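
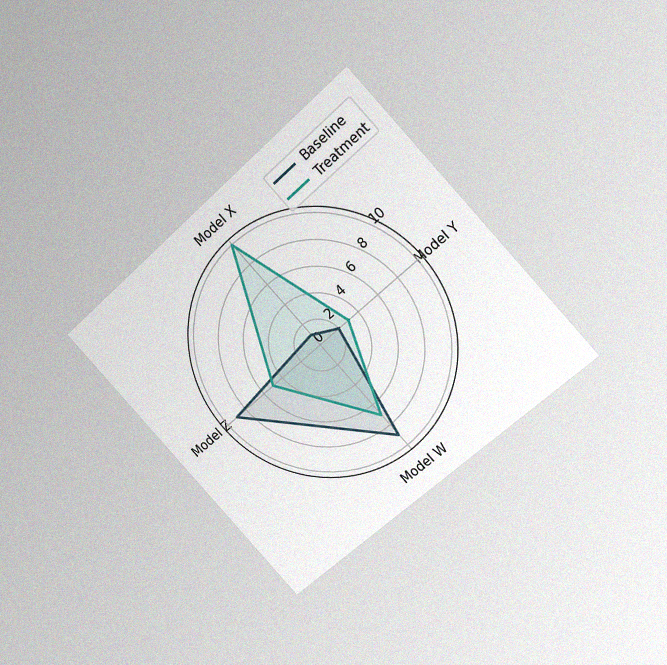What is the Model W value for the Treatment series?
The chart is tilted about 43° counter-clockwise and viewed at a slight angle, with some photo noise. On the Model W axis, Treatment reaches 7.

7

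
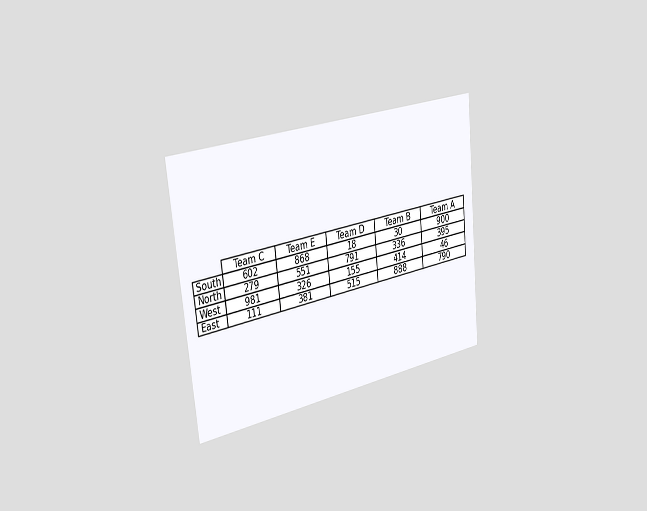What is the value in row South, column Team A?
The chart is tilted about 6° counter-clockwise and viewed slightly from the left. The (South, Team A) cell reads 900.

900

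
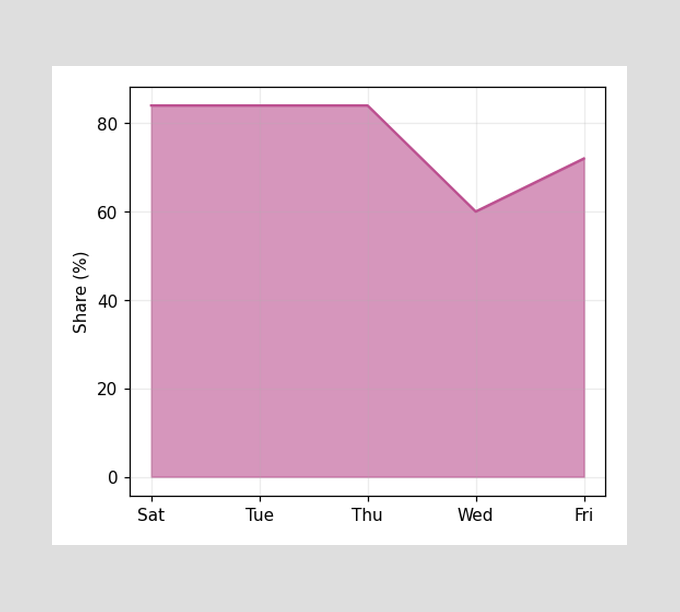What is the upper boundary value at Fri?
72%

At Fri the upper boundary is at 72%.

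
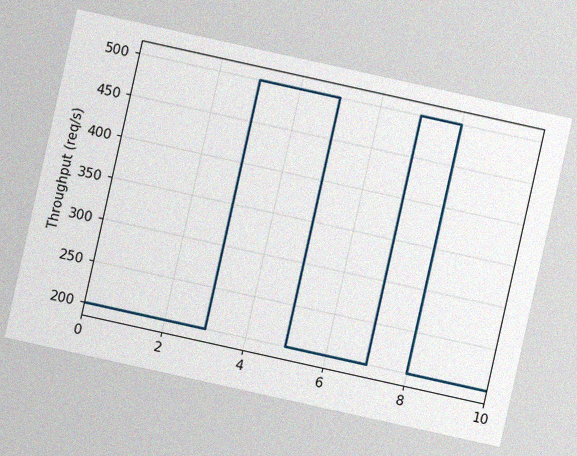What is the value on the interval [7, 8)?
The chart is tilted about 13° clockwise, with some photo noise. On [7, 8) the step sits at 500req/s.

500req/s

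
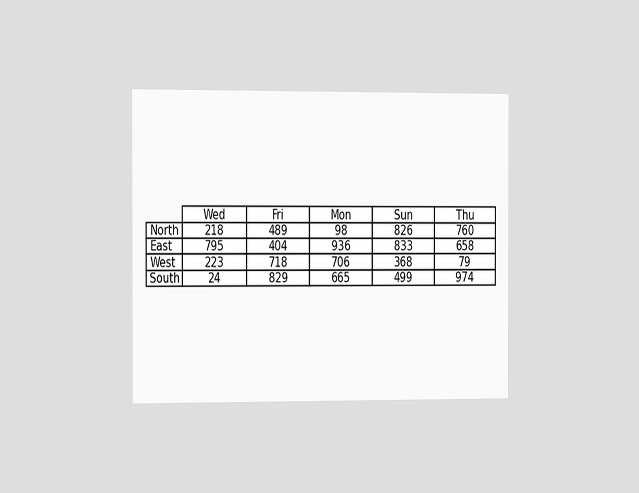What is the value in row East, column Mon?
The chart is viewed slightly from the left. The (East, Mon) cell reads 936.

936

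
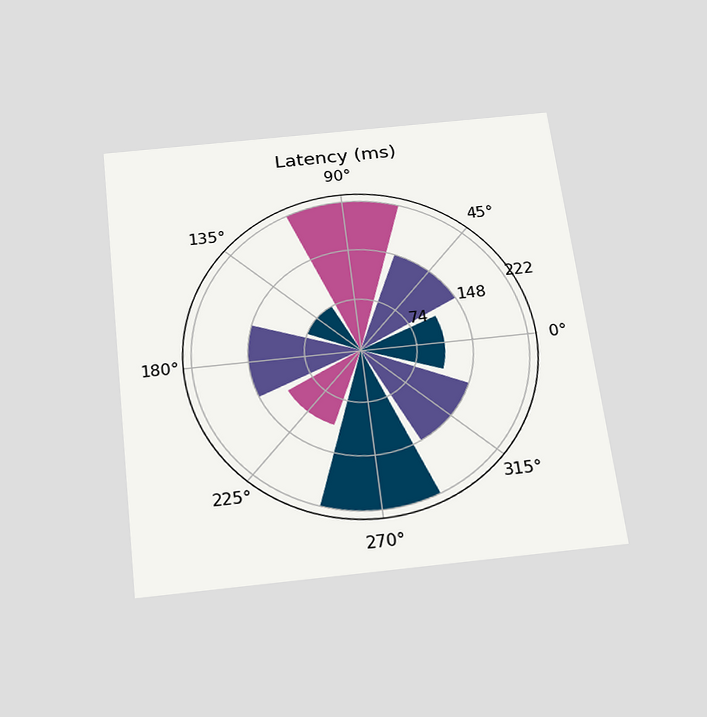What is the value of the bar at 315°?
148ms

The chart is tilted about 7° counter-clockwise and viewed slightly from below. The bar at 315° reaches 148ms on the radial axis.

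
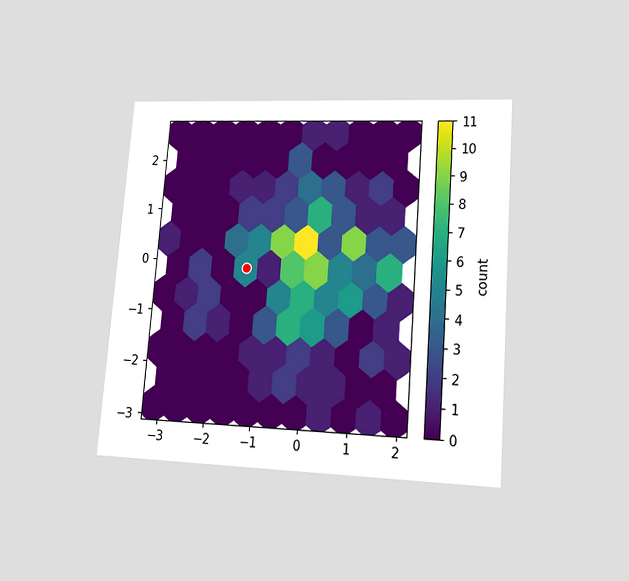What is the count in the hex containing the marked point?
5

The chart is tilted about 4° clockwise and viewed at a slight angle. The marked hex reads 5 on the colorbar.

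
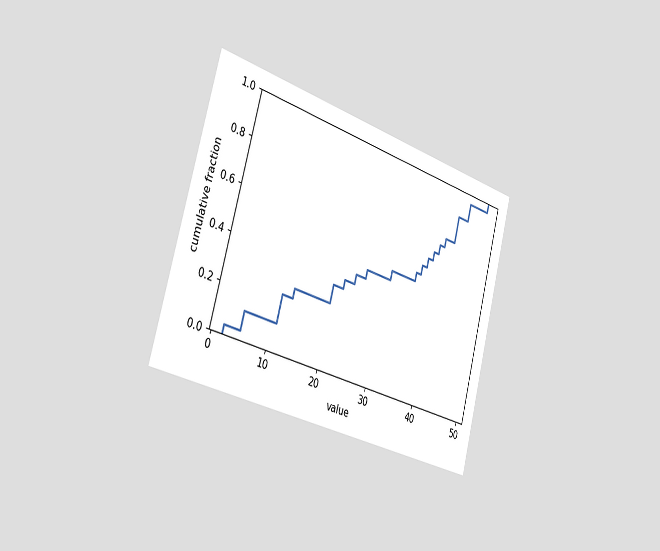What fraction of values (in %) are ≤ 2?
The chart is tilted about 15° clockwise and viewed slightly from the left. At x=2 the ECDF step is at 4%.

4%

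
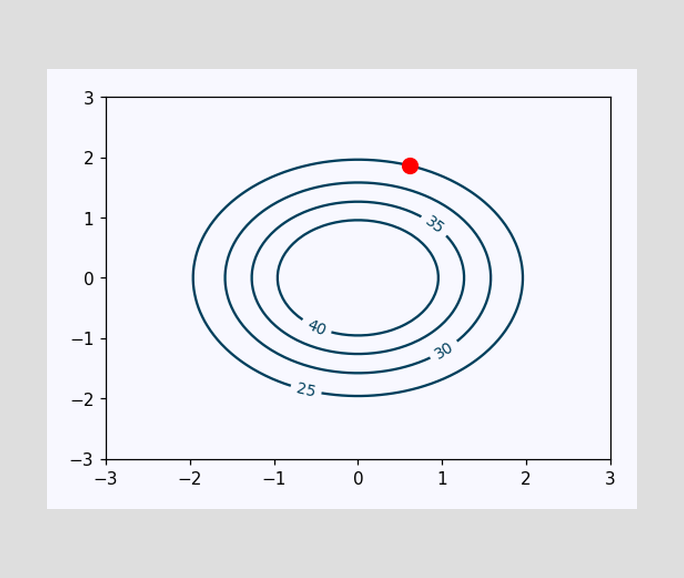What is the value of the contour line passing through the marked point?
25

The marked point sits on the contour labelled 25.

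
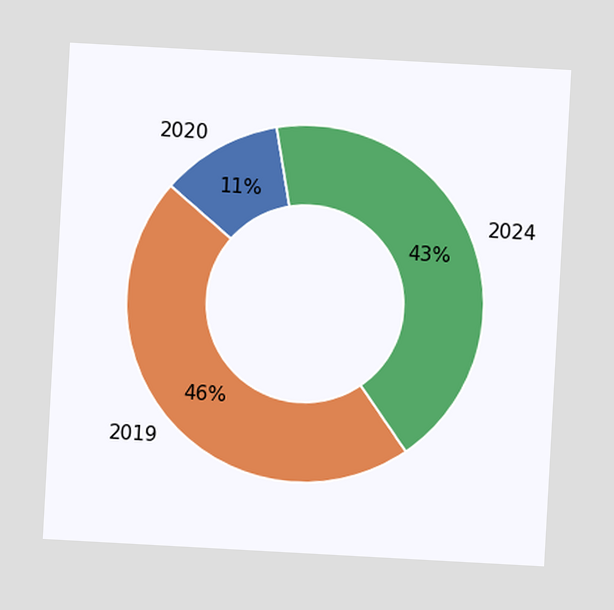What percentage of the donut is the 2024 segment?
43%

The chart is tilted about 3° clockwise. The 2024 segment takes up 43% of the ring.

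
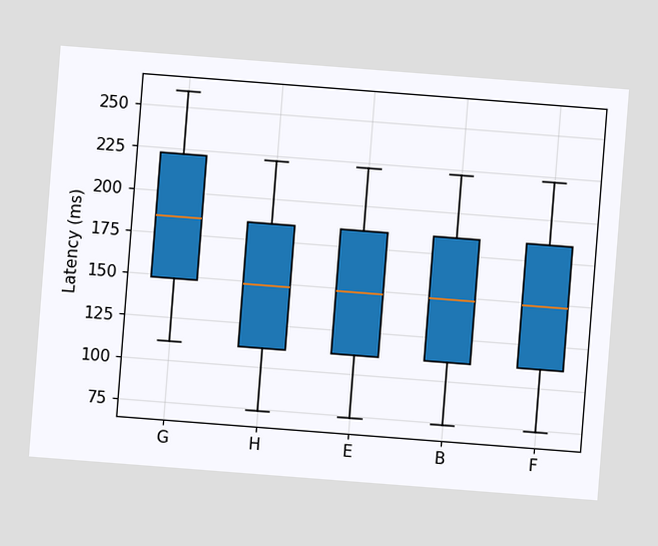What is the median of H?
148ms

The chart is tilted about 4° clockwise. The median line in the H box sits at 148ms.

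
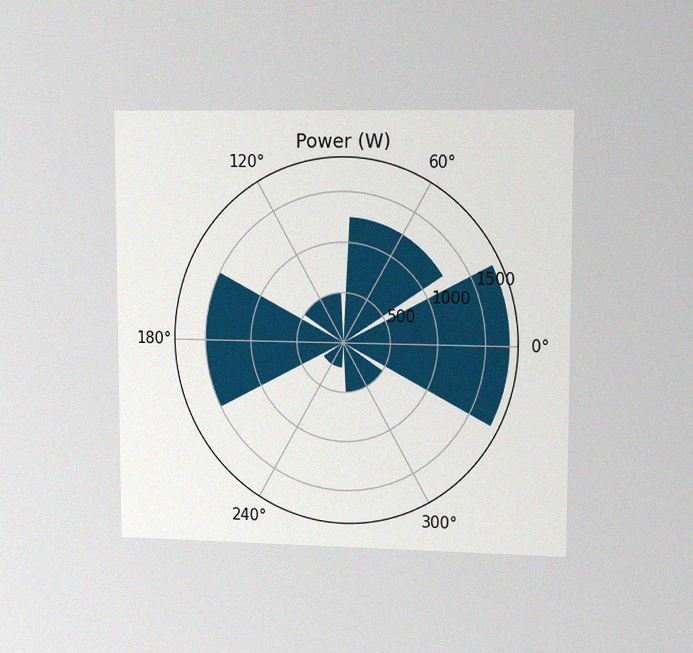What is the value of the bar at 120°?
The chart is viewed slightly from the right, with some photo noise. The bar at 120° reaches 500W on the radial axis.

500W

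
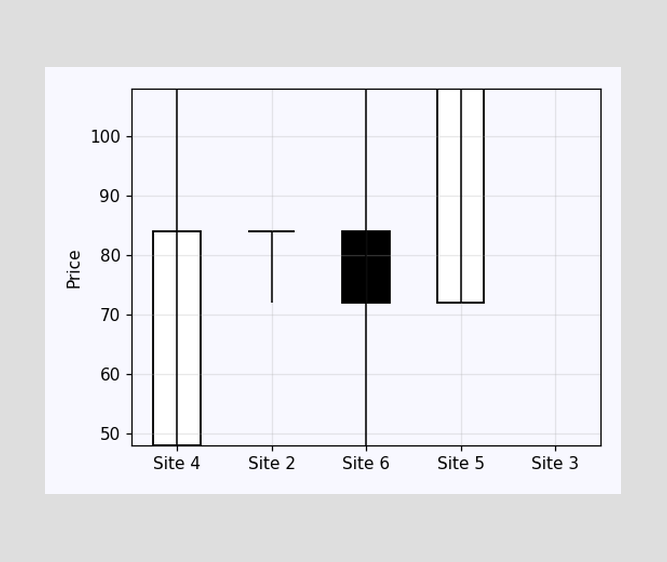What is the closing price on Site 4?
84

The Site 4 candle closes at 84.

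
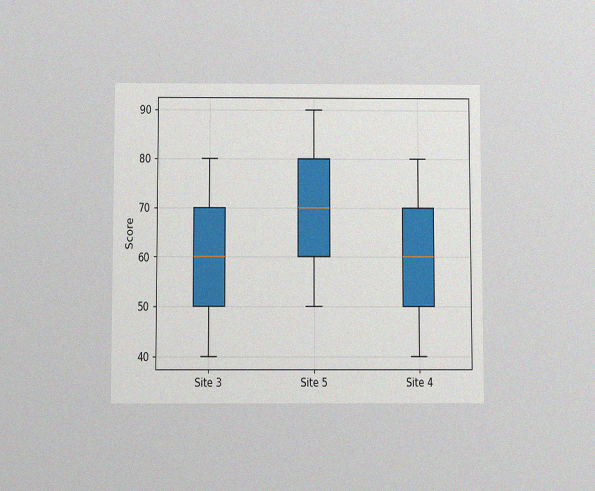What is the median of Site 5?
The chart is viewed slightly from below, with some photo noise. The median line in the Site 5 box sits at 70.

70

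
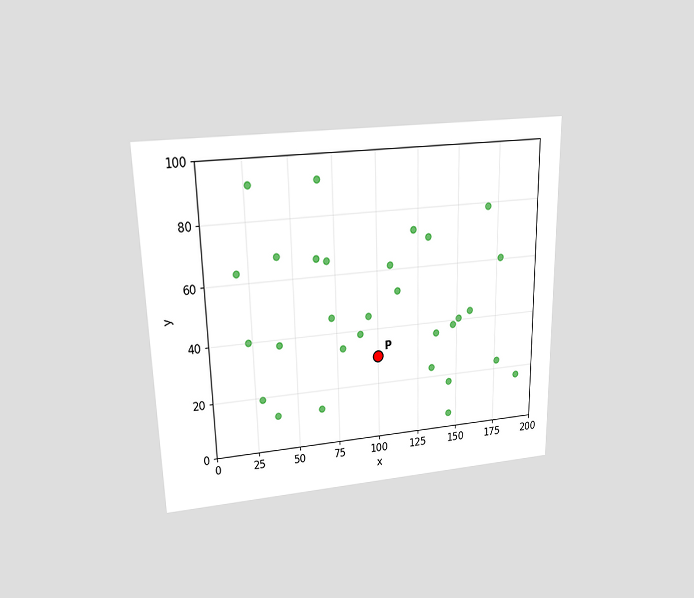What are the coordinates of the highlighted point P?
(100, 30)

The chart is viewed slightly from above. Following the gridlines from P to each axis, P sits at (100, 30).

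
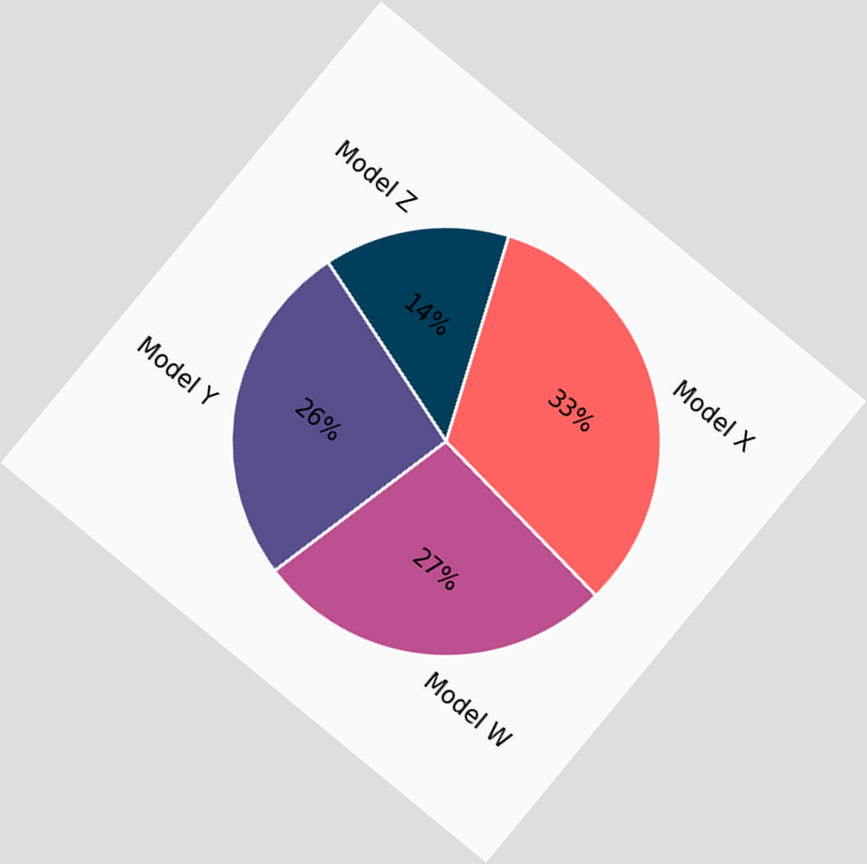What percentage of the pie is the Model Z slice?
The chart is tilted about 39° clockwise. The Model Z slice takes up 14% of the pie.

14%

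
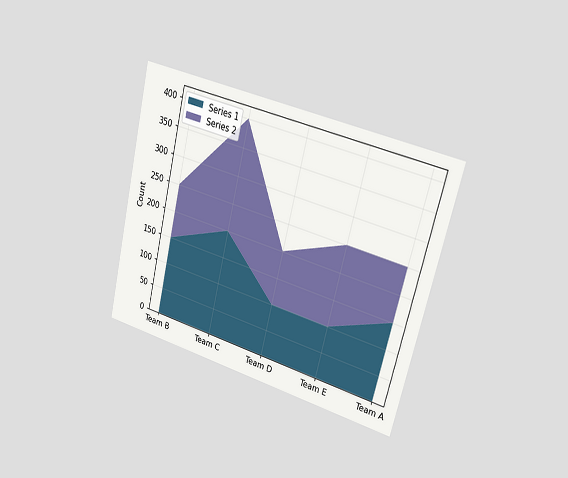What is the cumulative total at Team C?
400

The chart is tilted about 14° clockwise and viewed slightly from the right. The stacked total at Team C reaches 400.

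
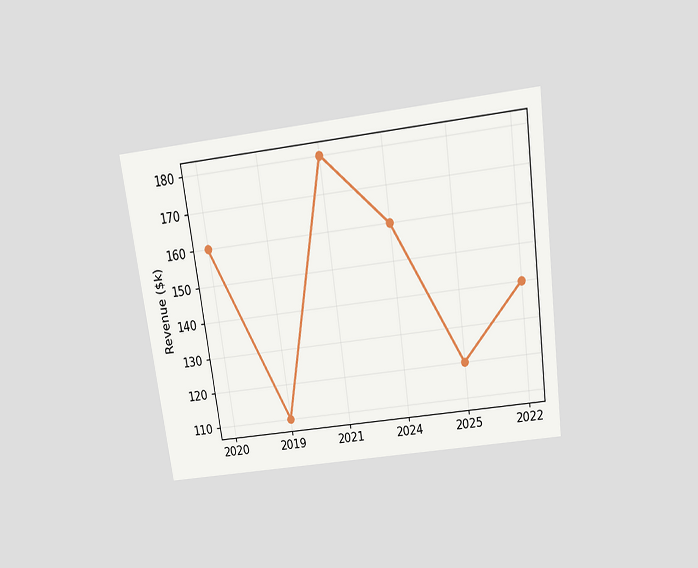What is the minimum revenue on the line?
$110k

The chart is tilted about 8° counter-clockwise and viewed slightly from above. The lowest point is at 2019, and reading across to the y-axis gives $110k.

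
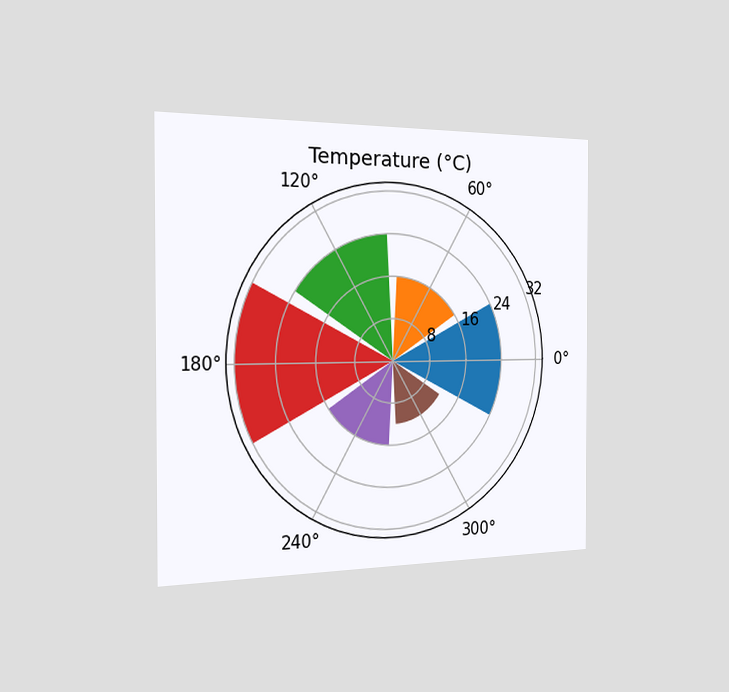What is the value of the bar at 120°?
The chart is viewed slightly from the left. The bar at 120° reaches 24°C on the radial axis.

24°C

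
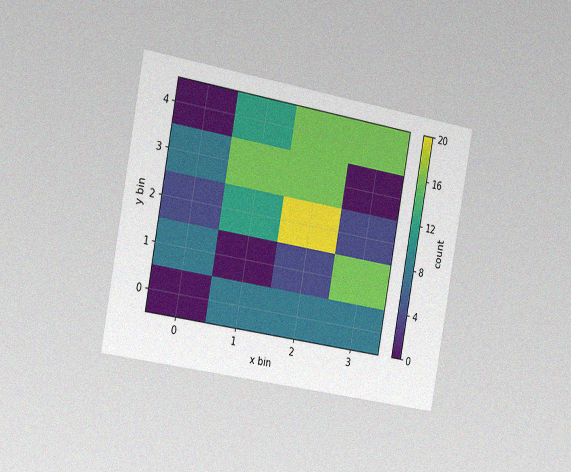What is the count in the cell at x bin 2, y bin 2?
The chart is tilted about 10° clockwise and viewed slightly from the left, with some photo noise. Matching the cell (2, 2) against the colorbar gives 20.

20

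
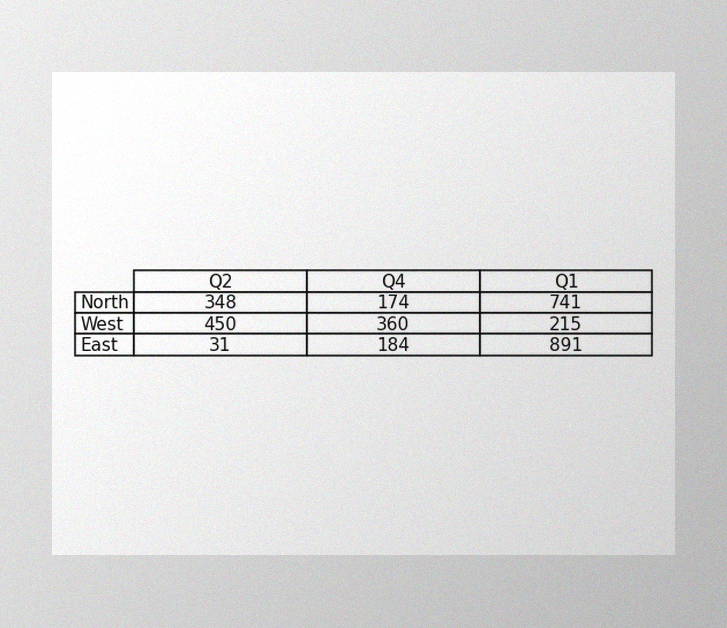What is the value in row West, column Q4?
The image has some photo noise and uneven lighting. The (West, Q4) cell reads 360.

360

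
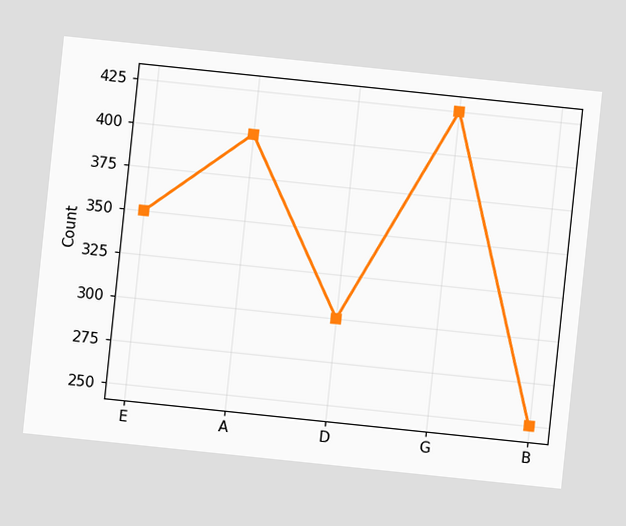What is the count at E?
350

The chart is tilted about 6° clockwise. At E, the line is at 350.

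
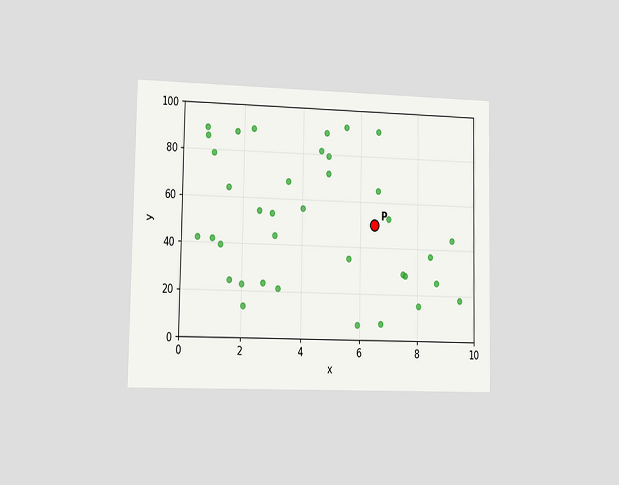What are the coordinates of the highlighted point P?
The chart is viewed slightly from the left. Following the gridlines from P to each axis, P sits at (6.5, 50).

(6.5, 50)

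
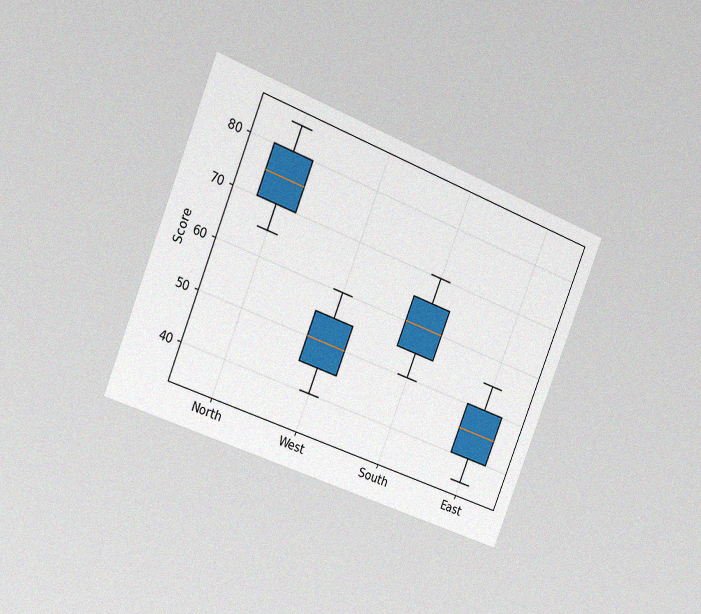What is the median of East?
The chart is tilted about 21° clockwise and viewed slightly from the left, with some photo noise. The median line in the East box sits at 45.

45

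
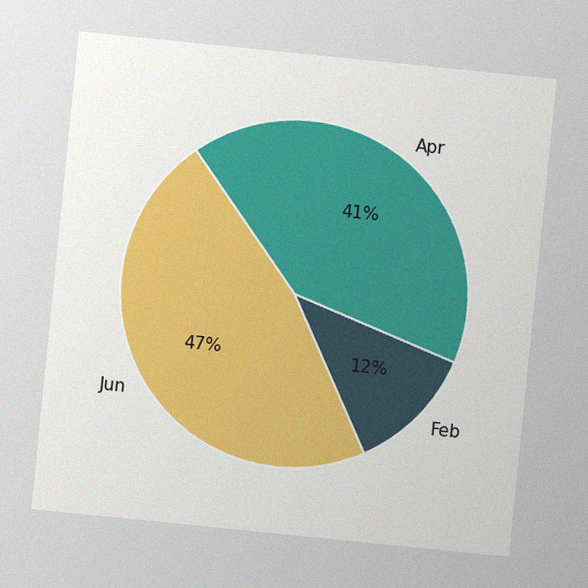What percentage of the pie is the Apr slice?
41%

The chart is tilted about 6° clockwise, with some photo noise. The Apr slice takes up 41% of the pie.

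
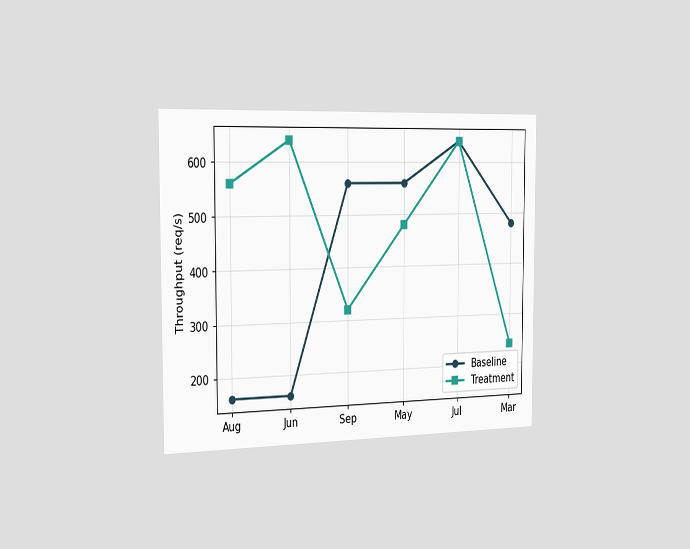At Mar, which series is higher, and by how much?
Baseline, by 240req/s

The chart is viewed slightly from the left. At Mar, Baseline sits above the other line by 240req/s.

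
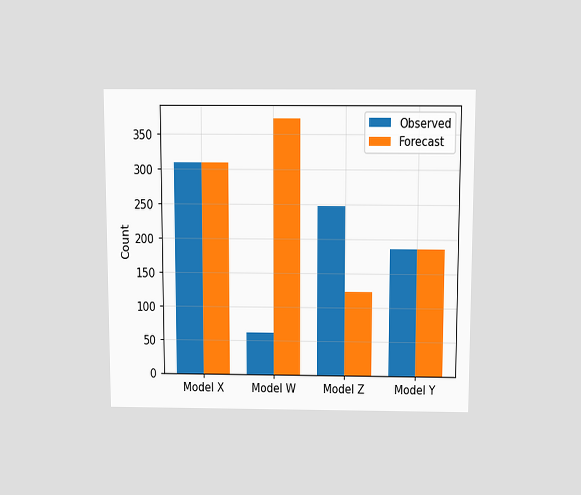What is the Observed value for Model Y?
The chart is viewed slightly from above. The Observed bar at Model Y reaches 186 on the y-axis.

186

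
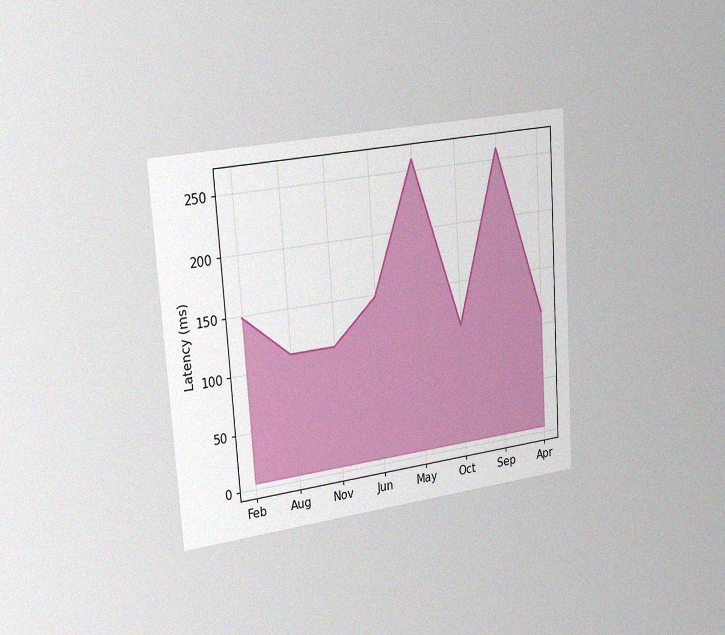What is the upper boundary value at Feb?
148ms

The chart is tilted about 4° counter-clockwise and viewed slightly from the left, with some photo noise. At Feb the upper boundary is at 148ms.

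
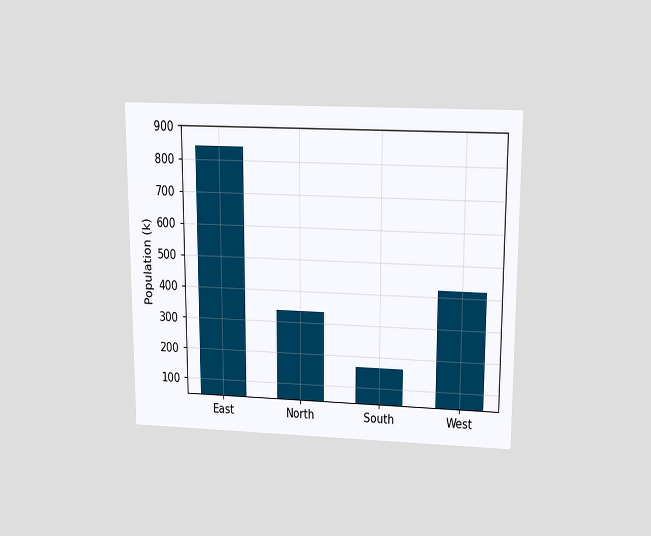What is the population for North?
336k

The chart is viewed slightly from above. Reading along the chart's y-axis, the North bar reaches 336k.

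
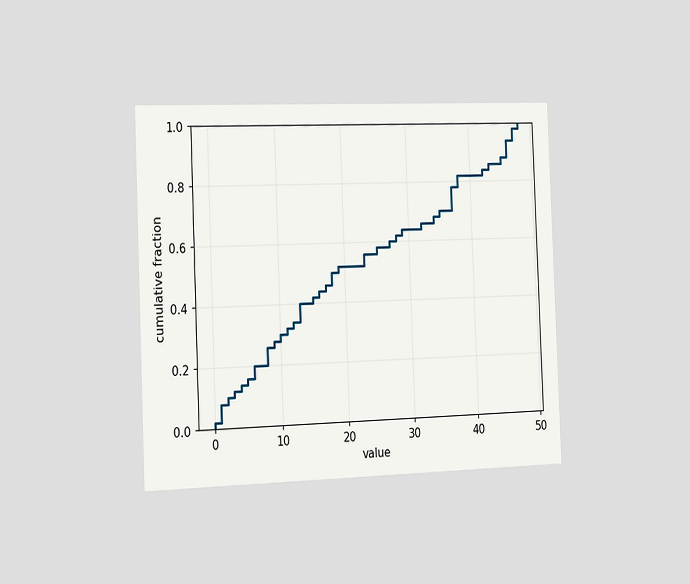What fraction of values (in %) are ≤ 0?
2%

The chart is tilted about 2° counter-clockwise and viewed slightly from the left. At x=0 the ECDF step is at 2%.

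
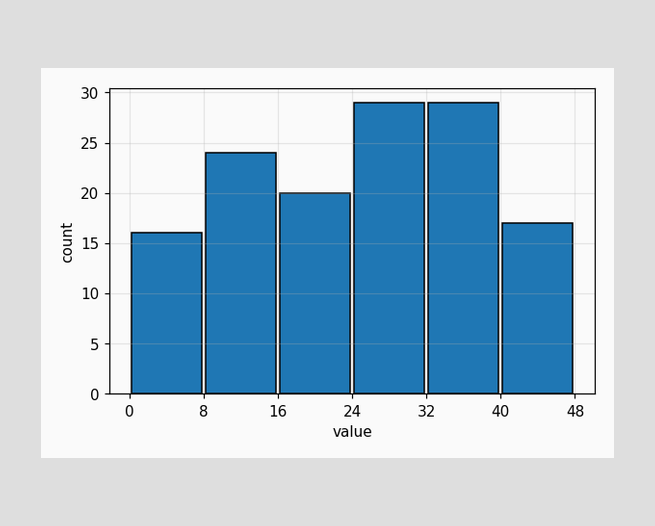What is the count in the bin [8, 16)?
24

The [8, 16) bin has height 24.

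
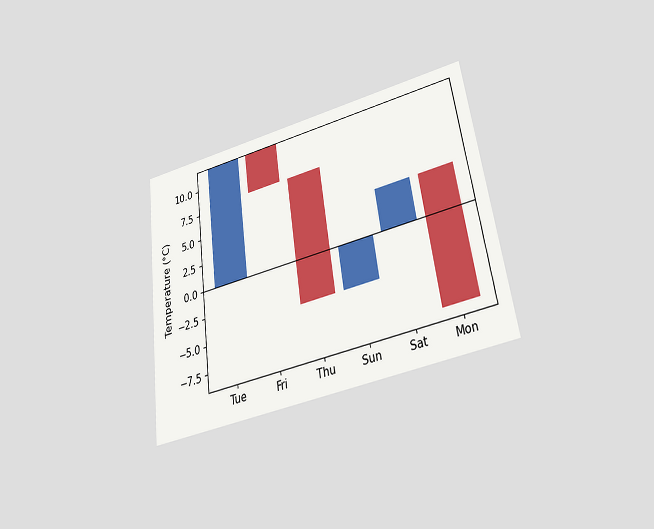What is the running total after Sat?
4°C

The chart is tilted about 8° counter-clockwise and viewed slightly from below. After Sat the running total reaches 4°C.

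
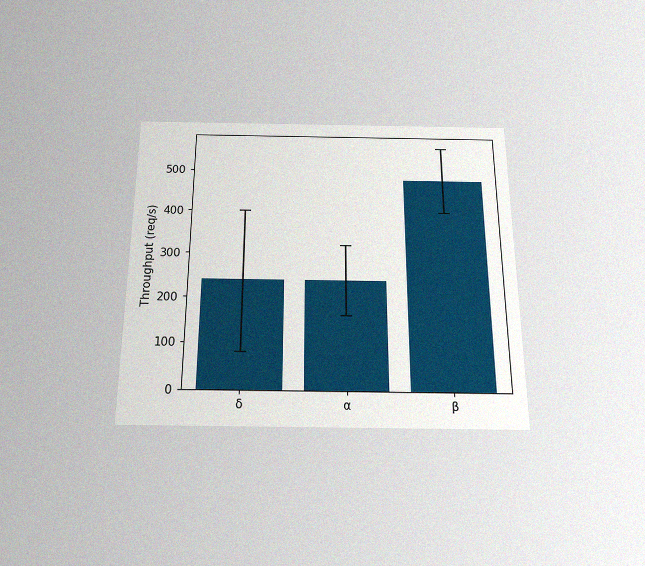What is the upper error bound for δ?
The chart is viewed slightly from below, with some photo noise. The δ bar's upper whisker reaches 400req/s.

400req/s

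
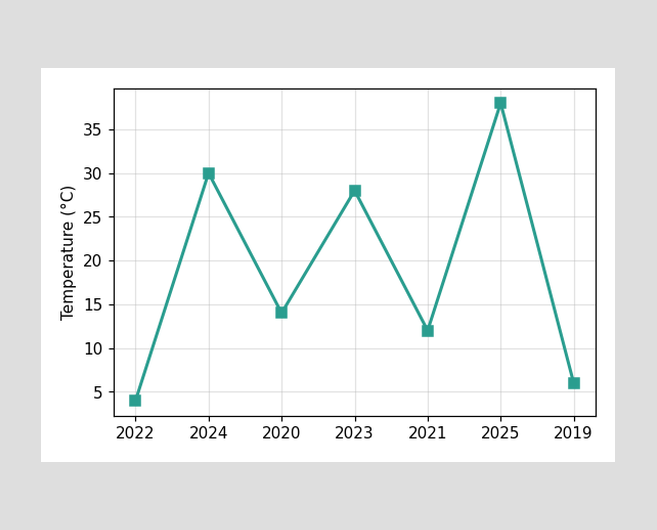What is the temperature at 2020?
At 2020, the line is at 14°C.

14°C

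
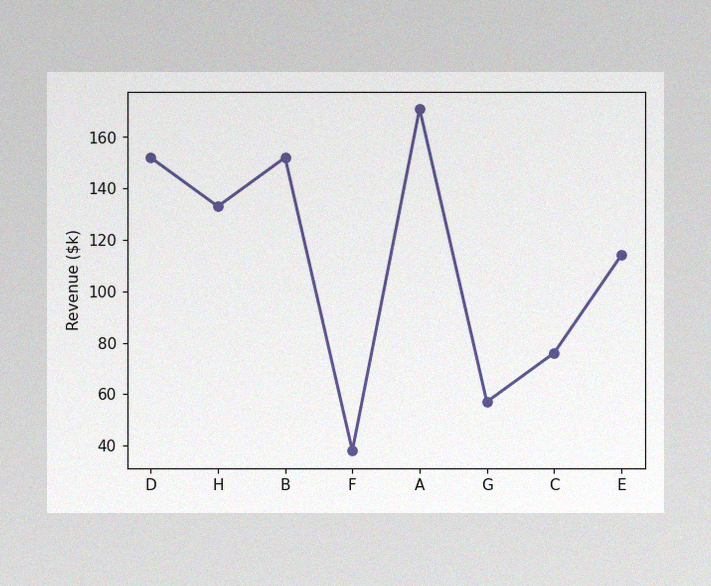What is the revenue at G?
The image has some photo noise and uneven lighting. At G, the line is at $57k.

$57k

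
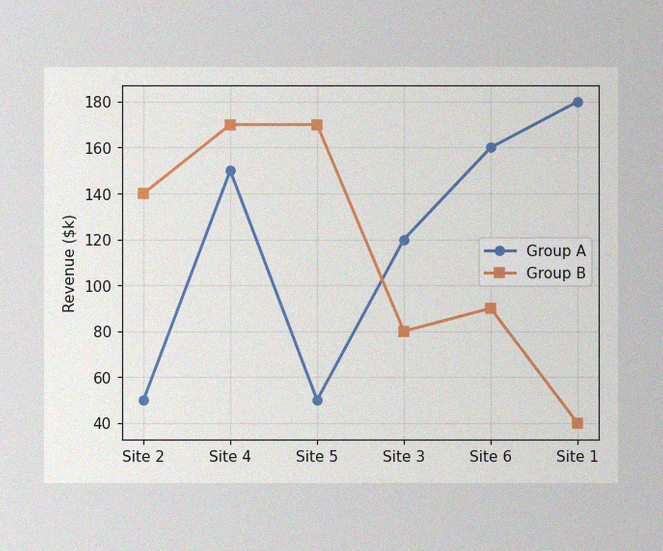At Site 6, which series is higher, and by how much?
Group A, by $70k

The image has some photo noise and uneven lighting. At Site 6, Group A sits above the other line by $70k.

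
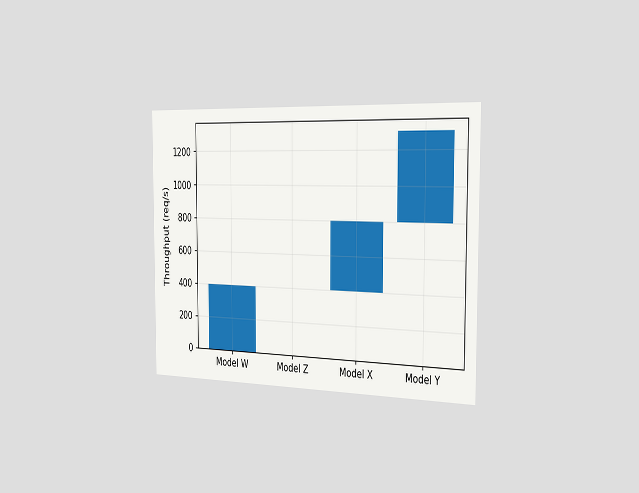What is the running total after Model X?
The chart is viewed slightly from the right. After Model X the running total reaches 800req/s.

800req/s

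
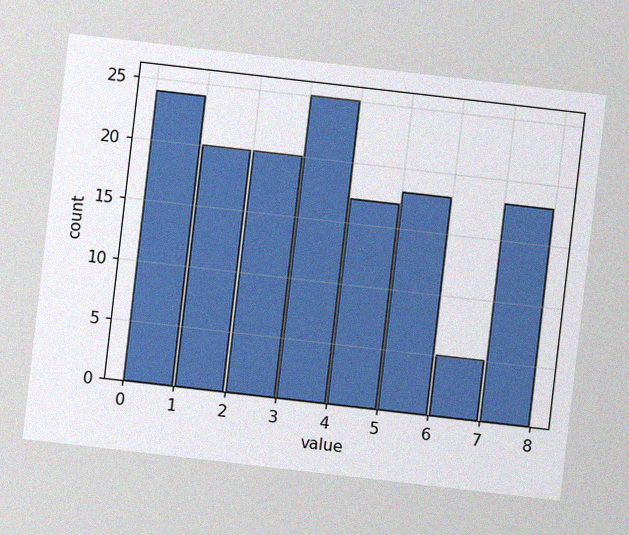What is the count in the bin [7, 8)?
18

The chart is tilted about 7° clockwise, with some photo noise. The [7, 8) bin has height 18.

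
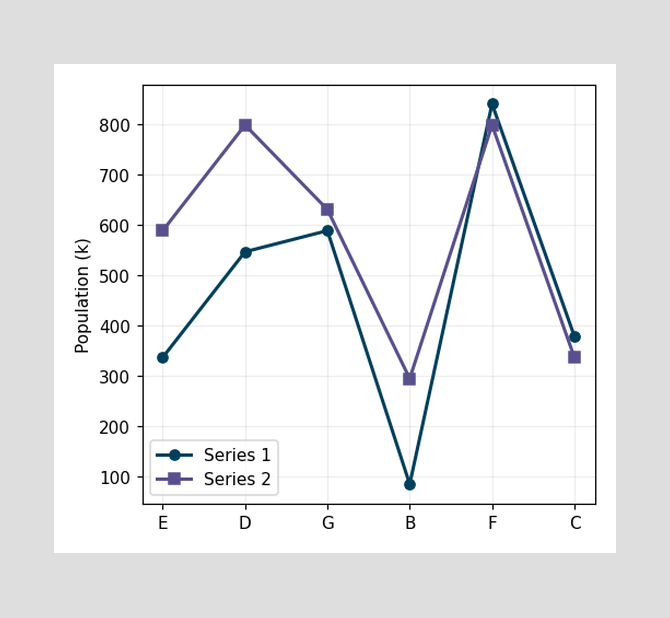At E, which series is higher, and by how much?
At E, Series 2 sits above the other line by 252k.

Series 2, by 252k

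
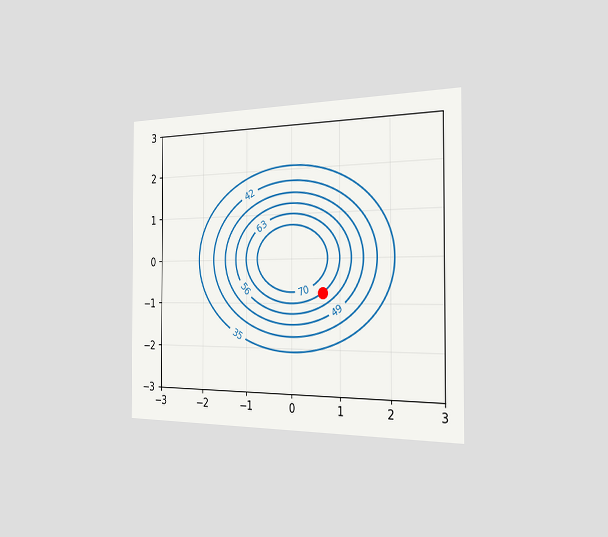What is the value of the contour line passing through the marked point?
The chart is viewed slightly from the right. The marked point sits on the contour labelled 63.

63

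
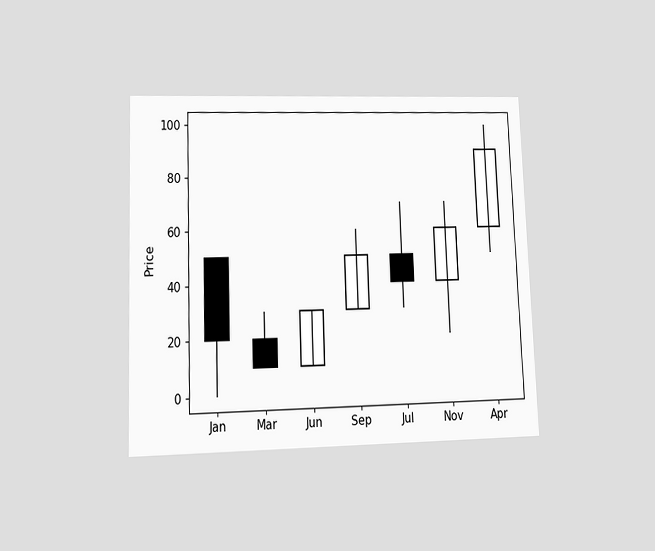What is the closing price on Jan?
20

The chart is tilted about 2° counter-clockwise and viewed at a slight angle. The Jan candle closes at 20.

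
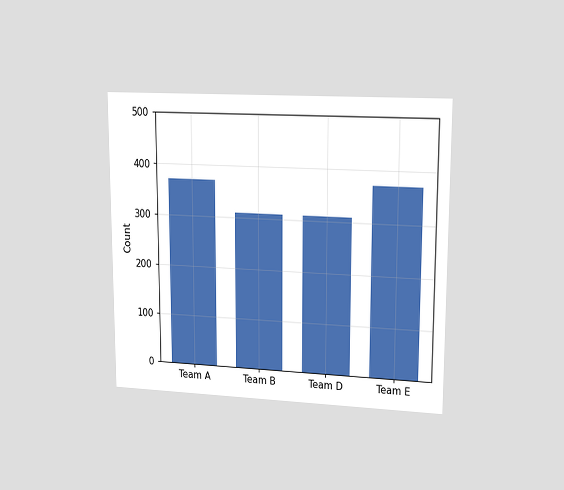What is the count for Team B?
The chart is viewed at a slight angle. Reading along the chart's y-axis, the Team B bar reaches 310.

310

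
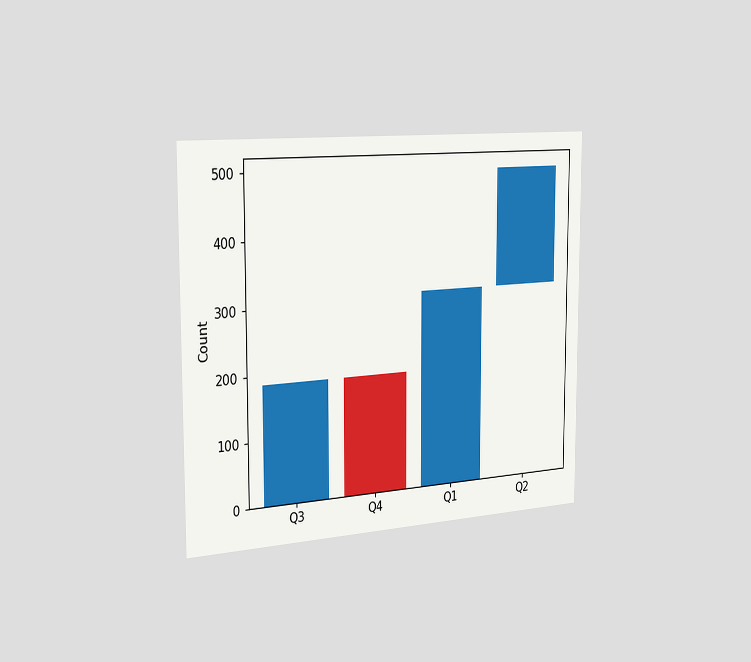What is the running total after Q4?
0

The chart is viewed slightly from the left. After Q4 the running total reaches 0.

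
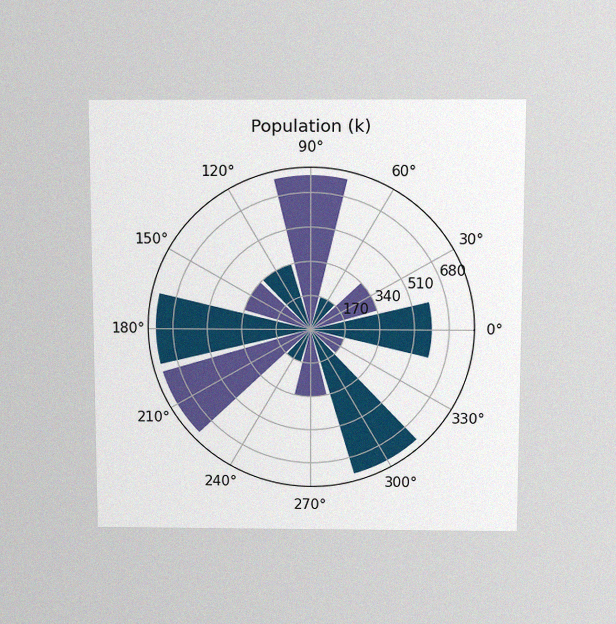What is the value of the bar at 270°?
The chart is viewed slightly from above, with some photo noise. The bar at 270° reaches 340k on the radial axis.

340k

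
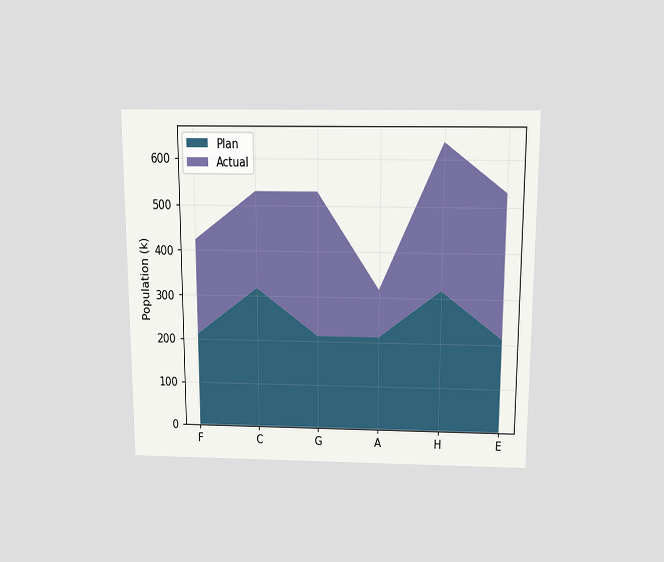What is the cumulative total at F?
The chart is viewed slightly from above. The stacked total at F reaches 424k.

424k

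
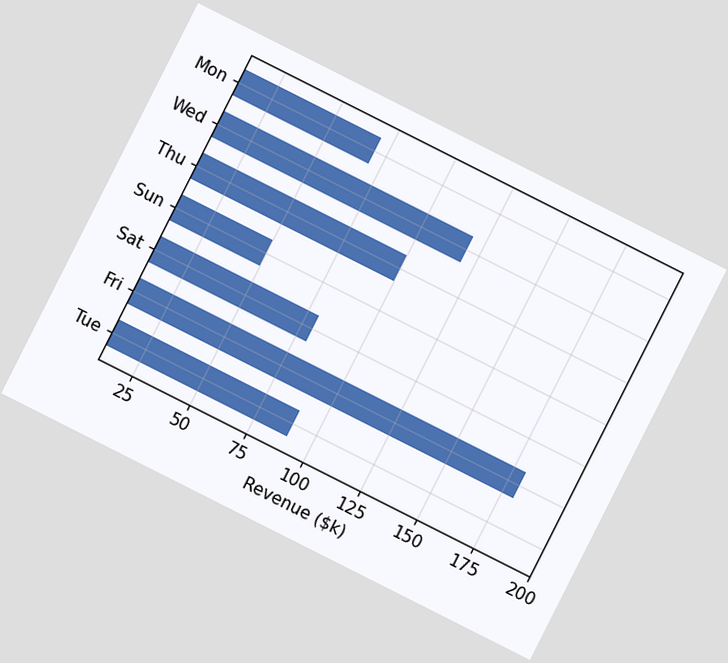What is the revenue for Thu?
$100k

The chart is tilted about 27° clockwise. Reading along the chart's x-axis, the Thu bar reaches $100k.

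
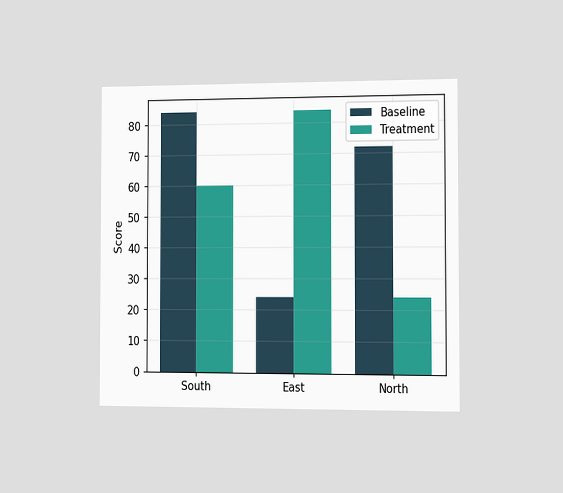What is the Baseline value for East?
24

The chart is viewed slightly from the right. The Baseline bar at East reaches 24 on the y-axis.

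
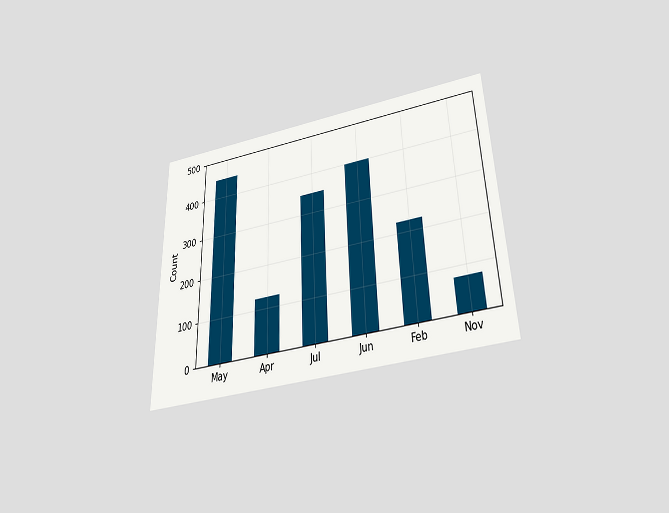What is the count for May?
The chart is viewed slightly from below. Reading along the chart's y-axis, the May bar reaches 450.

450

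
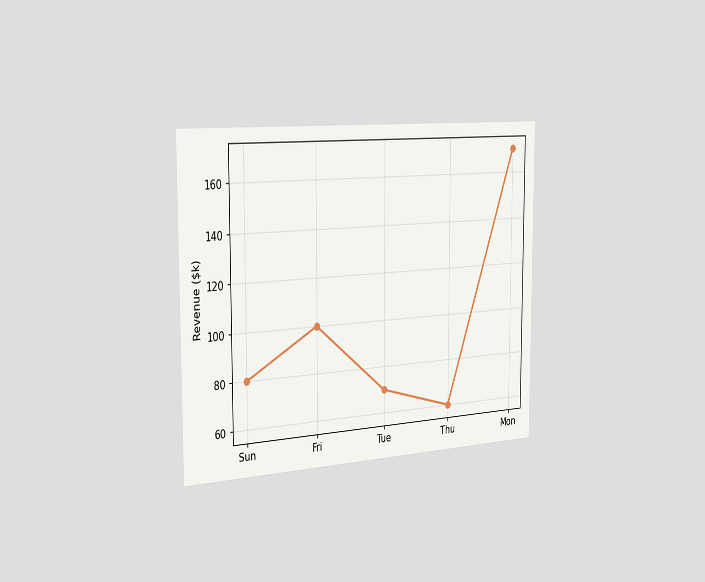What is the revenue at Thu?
$60k

The chart is viewed slightly from the left. At Thu, the line is at $60k.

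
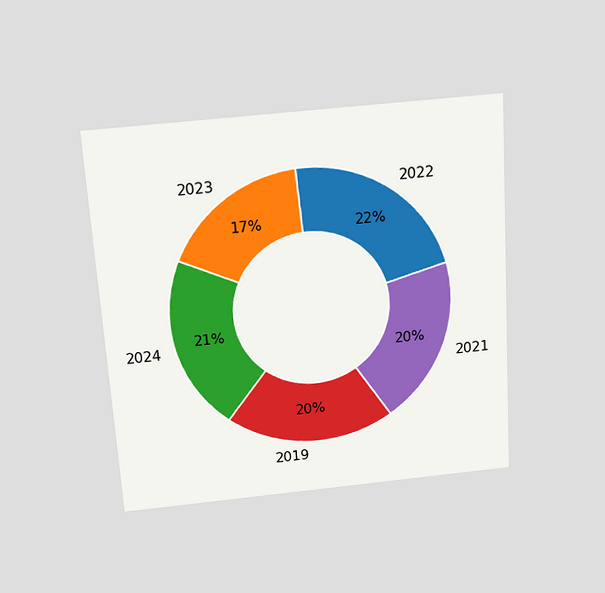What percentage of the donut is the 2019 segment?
The chart is tilted about 4° counter-clockwise and viewed slightly from above. The 2019 segment takes up 20% of the ring.

20%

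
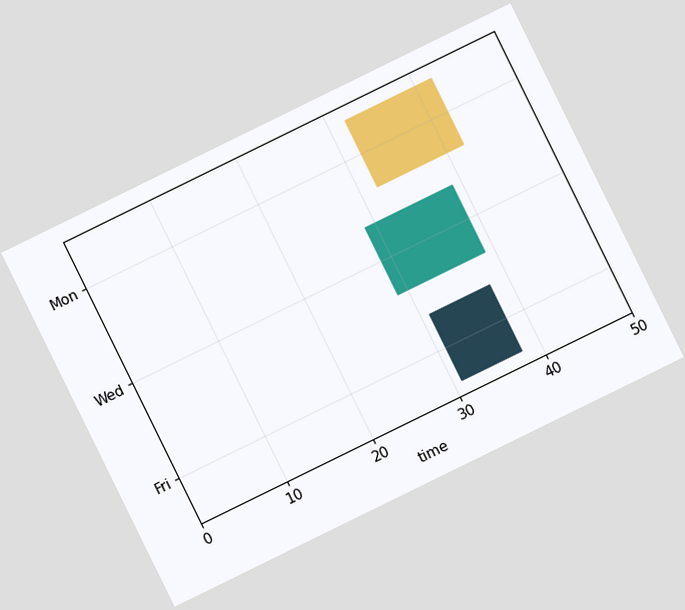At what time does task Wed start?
The chart is tilted about 26° counter-clockwise. The Wed bar begins at t=29.

29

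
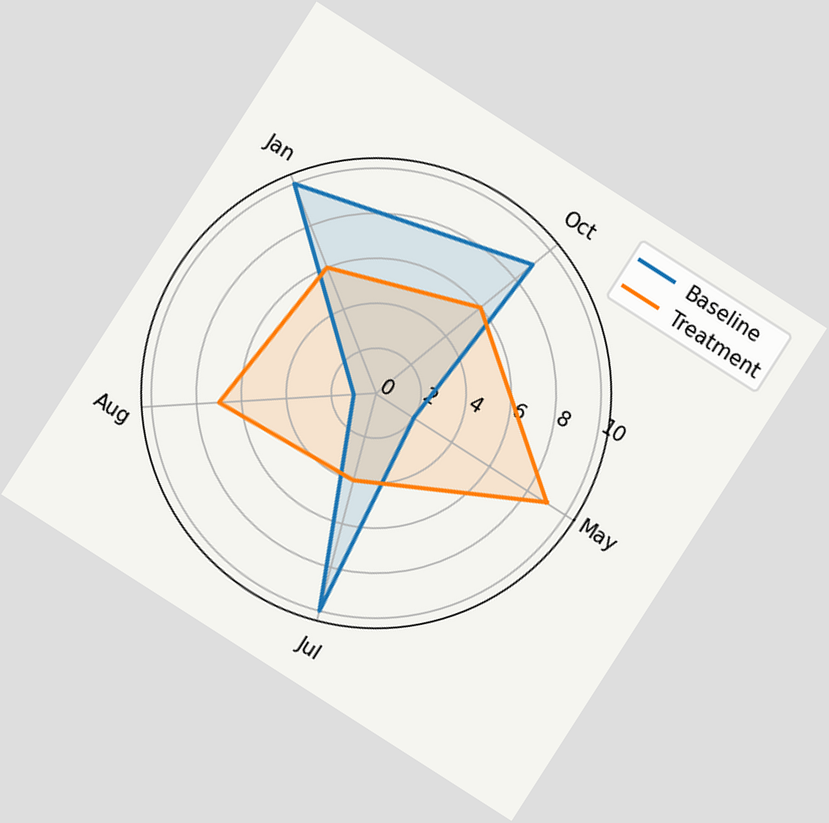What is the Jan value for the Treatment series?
The chart is tilted about 33° clockwise. On the Jan axis, Treatment reaches 6.

6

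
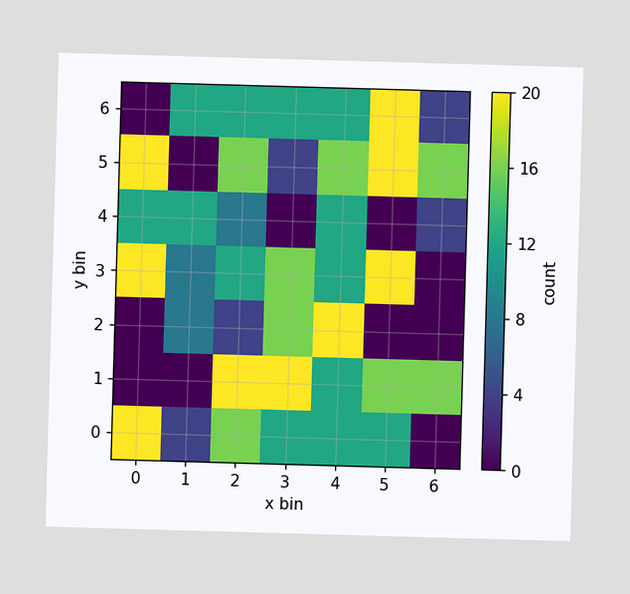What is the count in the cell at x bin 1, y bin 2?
Matching the cell (1, 2) against the colorbar gives 8.

8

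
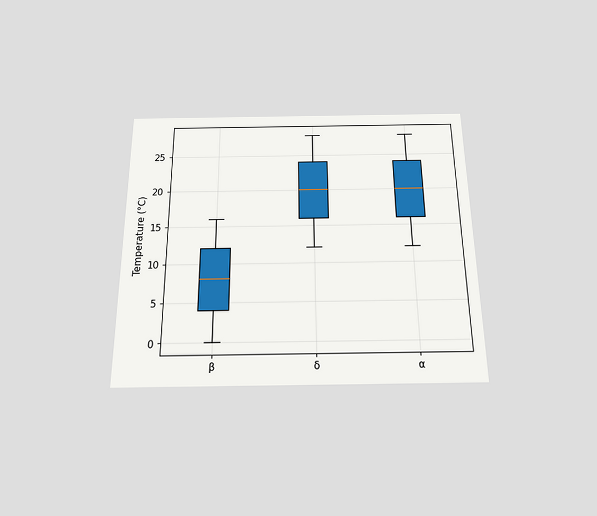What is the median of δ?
20°C

The chart is viewed slightly from below. The median line in the δ box sits at 20°C.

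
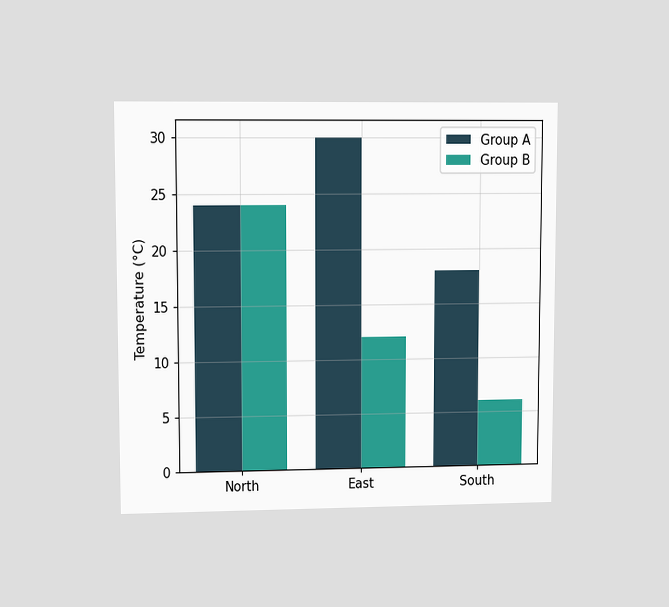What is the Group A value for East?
The chart is viewed at a slight angle. The Group A bar at East reaches 30°C on the y-axis.

30°C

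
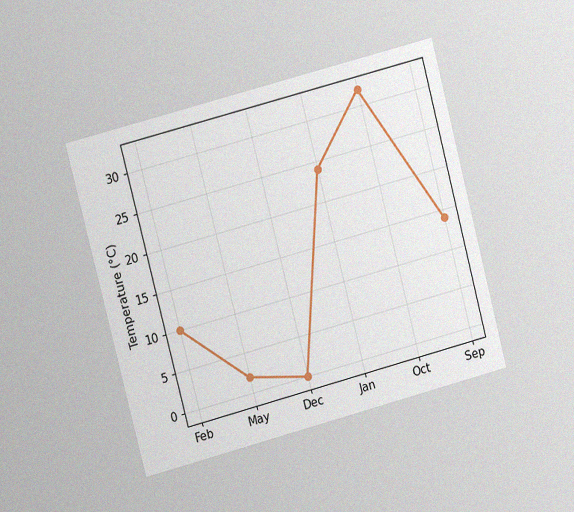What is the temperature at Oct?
The chart is tilted about 15° counter-clockwise and viewed at a slight angle, with some photo noise. At Oct, the line is at 32°C.

32°C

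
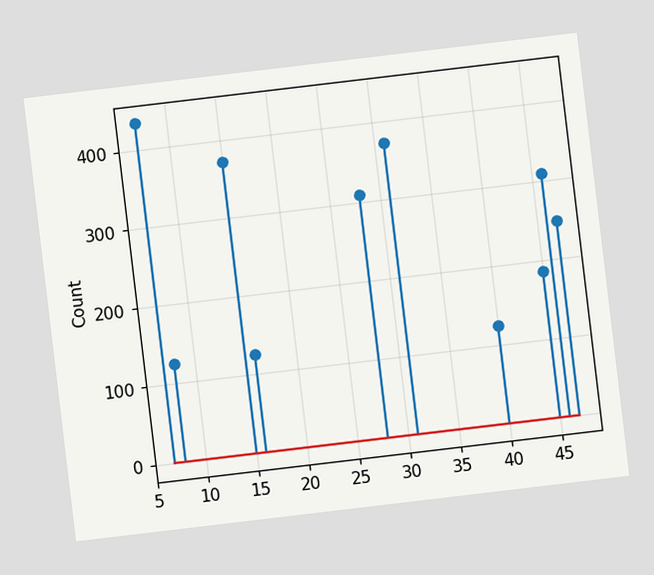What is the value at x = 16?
124

The chart is tilted about 7° counter-clockwise. The stem at x=16 reaches 124.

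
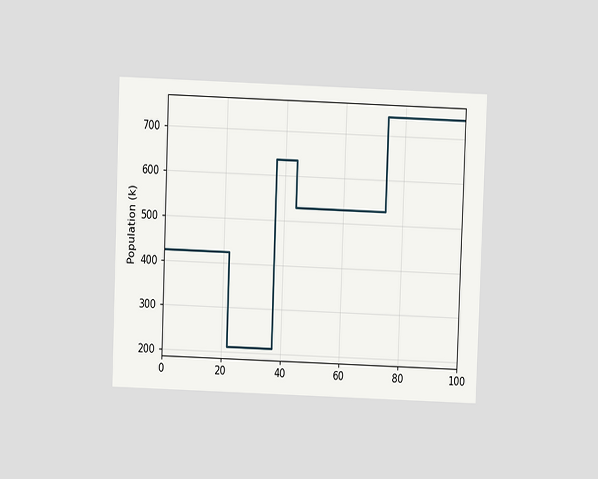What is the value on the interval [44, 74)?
530k

The chart is tilted about 2° clockwise and viewed at a slight angle. On [44, 74) the step sits at 530k.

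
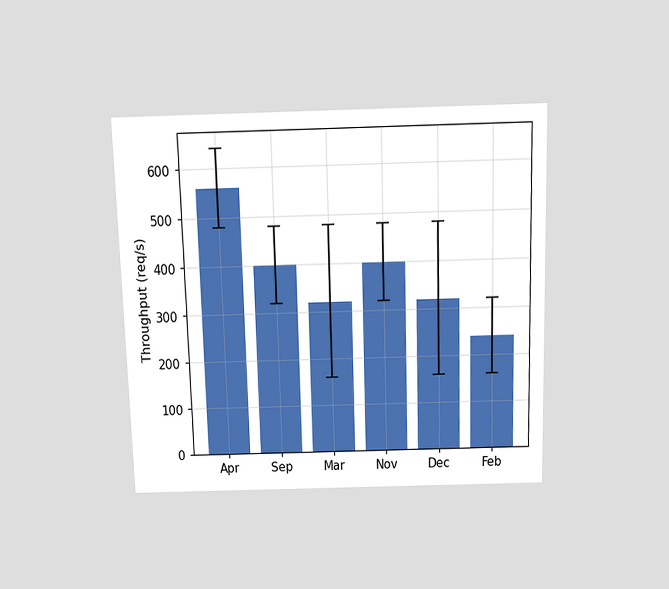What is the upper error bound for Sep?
The chart is viewed slightly from above. The Sep bar's upper whisker reaches 480req/s.

480req/s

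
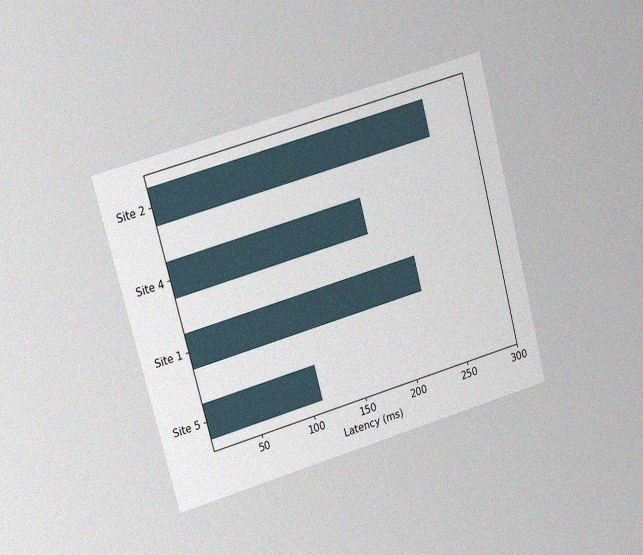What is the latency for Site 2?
259ms

The chart is tilted about 15° counter-clockwise and viewed at a slight angle, with some photo noise. Reading along the chart's x-axis, the Site 2 bar reaches 259ms.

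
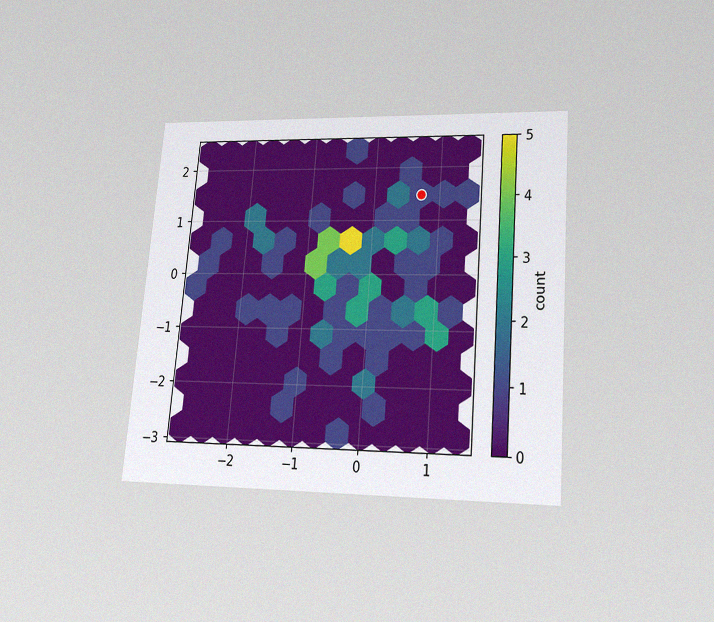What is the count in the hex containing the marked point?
The chart is tilted about 5° clockwise and viewed slightly from below, with some photo noise. The marked hex reads 1 on the colorbar.

1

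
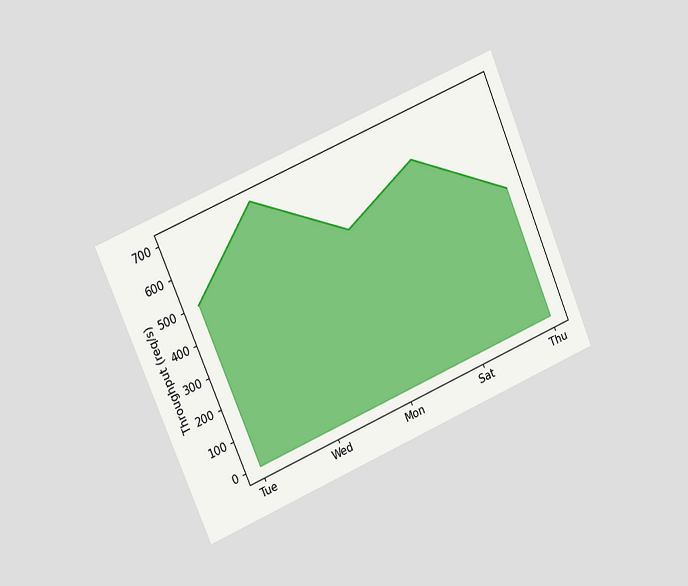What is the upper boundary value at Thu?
The chart is tilted about 23° counter-clockwise and viewed at a slight angle. At Thu the upper boundary is at 400req/s.

400req/s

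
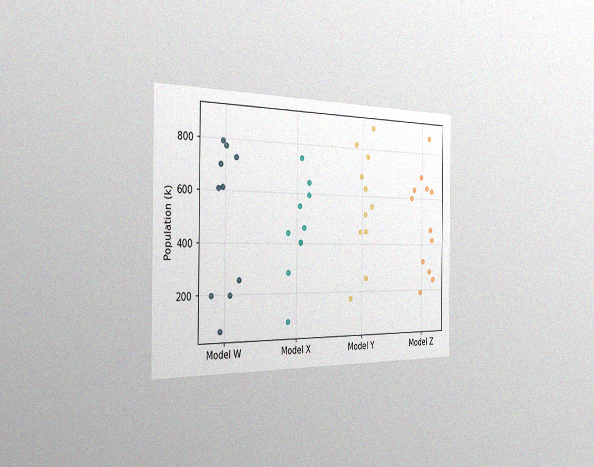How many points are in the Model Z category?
The chart is viewed slightly from the left, with some photo noise. Counting the markers in the Model Z column gives 12.

12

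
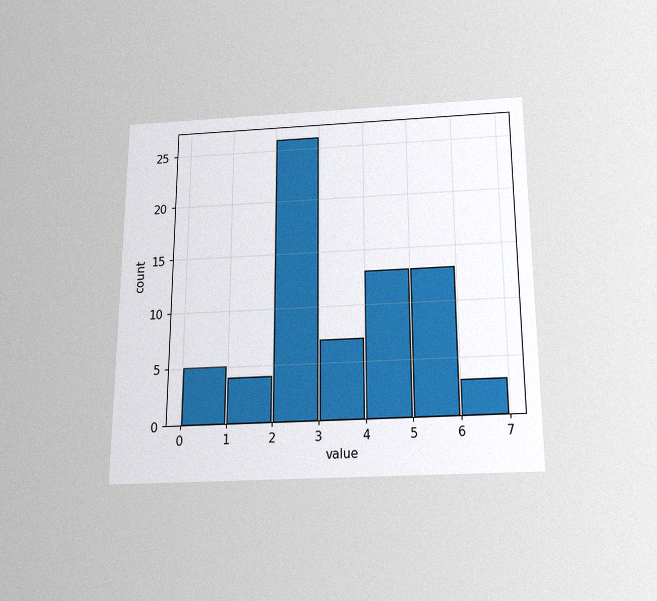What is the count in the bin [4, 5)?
13

The chart is viewed slightly from below, with some photo noise. The [4, 5) bin has height 13.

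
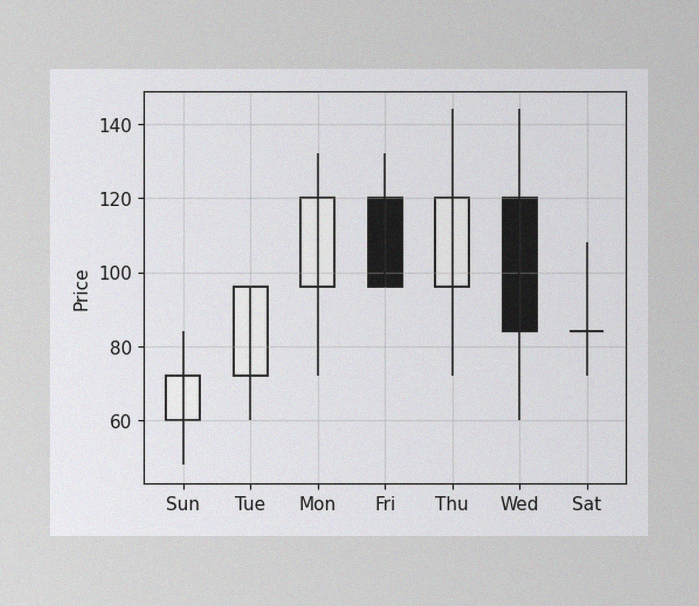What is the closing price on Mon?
120

The image has some photo noise and uneven lighting. The Mon candle closes at 120.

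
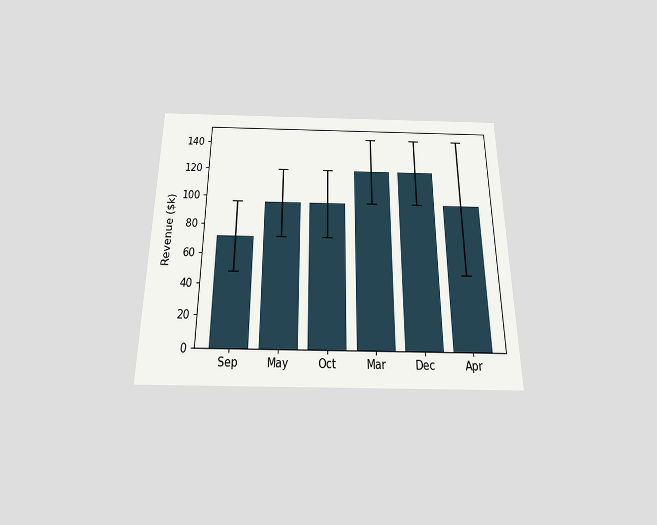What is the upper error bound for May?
The chart is viewed slightly from below. The May bar's upper whisker reaches $120k.

$120k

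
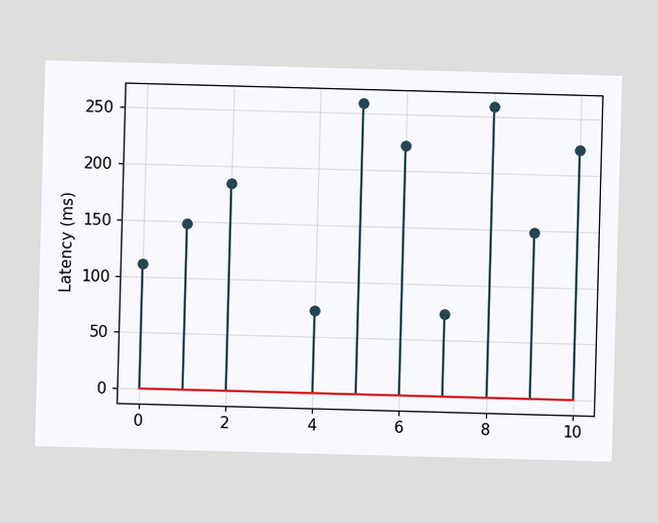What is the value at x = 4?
74ms

The stem at x=4 reaches 74ms.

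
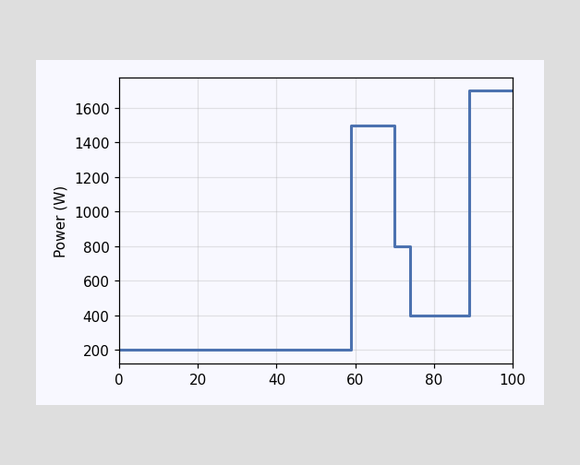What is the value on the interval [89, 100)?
1700W

On [89, 100) the step sits at 1700W.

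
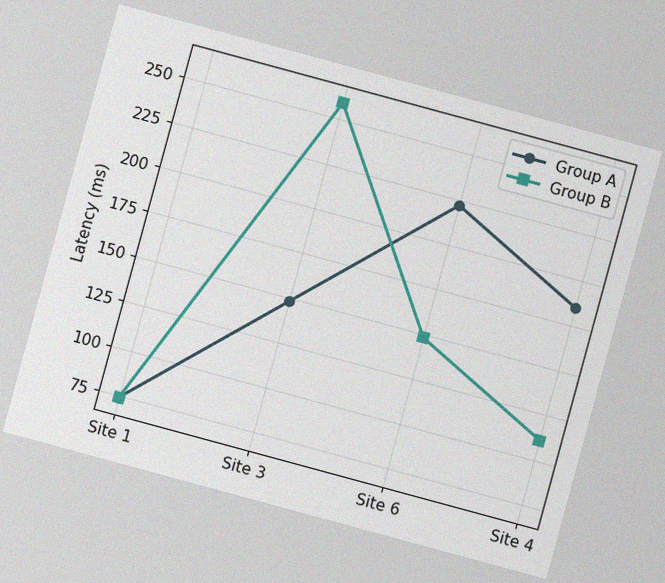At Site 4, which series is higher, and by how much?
Group A, by 74ms

The chart is tilted about 15° clockwise, with some photo noise. At Site 4, Group A sits above the other line by 74ms.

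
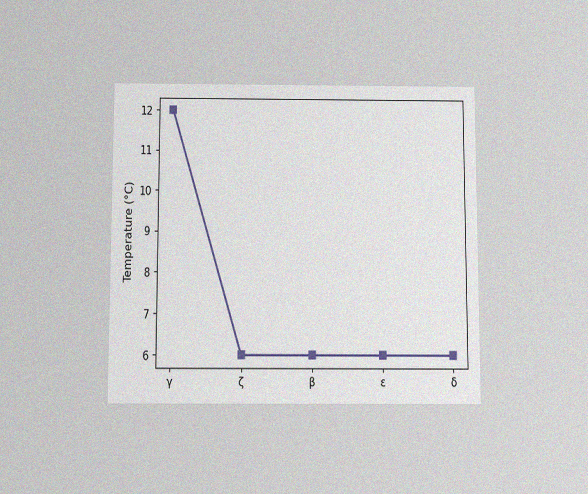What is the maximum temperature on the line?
12°C

The chart is viewed slightly from below, with some photo noise. The highest point is at γ, and reading across to the y-axis gives 12°C.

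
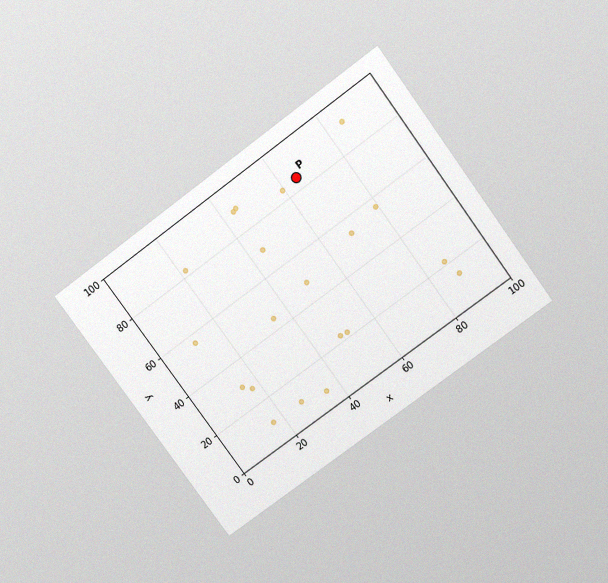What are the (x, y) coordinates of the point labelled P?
(65, 85)

The chart is tilted about 36° counter-clockwise and viewed slightly from above, with some photo noise. Following the gridlines from P to each axis, P sits at (65, 85).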